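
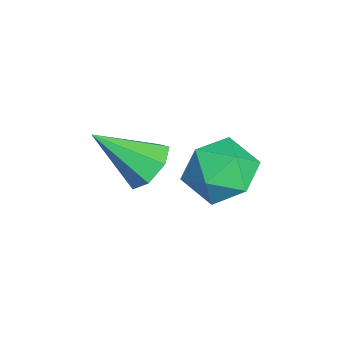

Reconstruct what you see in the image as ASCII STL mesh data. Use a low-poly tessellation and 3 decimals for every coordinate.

solid 
facet normal 0.064 0.764 -0.642
outer loop
vertex -2.278 1.507 -0.817
vertex -2.682 1.845 -0.455
vertex -2.044 1.819 -0.422
endloop
endfacet
facet normal 0.819 -0.572 -0.033
outer loop
vertex -2.278 1.507 -0.817
vertex -2.044 1.819 -0.422
vertex -2.778 0.715 0.495
endloop
endfacet
facet normal 0.064 0.764 -0.642
outer loop
vertex -2.044 1.819 -0.422
vertex -2.682 1.845 -0.455
vertex -2.29 2.151 -0.052
endloop
endfacet
facet normal 0.809 -0.052 0.585
outer loop
vertex -2.044 1.819 -0.422
vertex -2.29 2.151 -0.052
vertex -2.778 0.715 0.495
endloop
endfacet
facet normal 0.064 0.764 -0.642
outer loop
vertex -2.29 2.151 -0.052
vertex -2.682 1.845 -0.455
vertex -2.832 2.253 0.015
endloop
endfacet
facet normal 0.172 0.299 0.939
outer loop
vertex -2.29 2.151 -0.052
vertex -2.832 2.253 0.015
vertex -2.778 0.715 0.495
endloop
endfacet
facet normal 0.065 0.764 -0.642
outer loop
vertex -2.832 2.253 0.015
vertex -2.682 1.845 -0.455
vertex -3.261 2.048 -0.272
endloop
endfacet
facet normal -0.612 0.216 0.761
outer loop
vertex -2.832 2.253 0.015
vertex -3.261 2.048 -0.272
vertex -2.778 0.715 0.495
endloop
endfacet
facet normal 0.065 0.764 -0.642
outer loop
vertex -3.261 2.048 -0.272
vertex -2.682 1.845 -0.455
vertex -3.254 1.69 -0.697
endloop
endfacet
facet normal -0.953 -0.239 0.185
outer loop
vertex -3.261 2.048 -0.272
vertex -3.254 1.69 -0.697
vertex -2.778 0.715 0.495
endloop
endfacet
facet normal 0.064 0.765 -0.641
outer loop
vertex -3.254 1.69 -0.697
vertex -2.682 1.845 -0.455
vertex -2.817 1.45 -0.94
endloop
endfacet
facet normal -0.594 -0.723 -0.354
outer loop
vertex -3.254 1.69 -0.697
vertex -2.817 1.45 -0.94
vertex -2.778 0.715 0.495
endloop
endfacet
facet normal 0.065 0.765 -0.641
outer loop
vertex -2.817 1.45 -0.94
vertex -2.682 1.845 -0.455
vertex -2.278 1.507 -0.817
endloop
endfacet
facet normal 0.195 -0.871 -0.451
outer loop
vertex -2.817 1.45 -0.94
vertex -2.278 1.507 -0.817
vertex -2.778 0.715 0.495
endloop
endfacet
facet normal -0.693 0.679 0.241
outer loop
vertex -2.214 4.02 0.016
vertex -2.807 3.556 -0.383
vertex -2.648 3.425 0.443
endloop
endfacet
facet normal -0.178 0.656 0.734
outer loop
vertex -2.214 4.02 0.016
vertex -2.648 3.425 0.443
vertex -1.81 3.512 0.568
endloop
endfacet
facet normal 0.443 0.797 0.410
outer loop
vertex -2.214 4.02 0.016
vertex -1.81 3.512 0.568
vertex -1.451 3.698 -0.182
endloop
endfacet
facet normal 0.310 0.908 -0.283
outer loop
vertex -2.214 4.02 0.016
vertex -1.451 3.698 -0.182
vertex -2.067 3.725 -0.77
endloop
endfacet
facet normal -0.393 0.834 -0.387
outer loop
vertex -2.214 4.02 0.016
vertex -2.067 3.725 -0.77
vertex -2.807 3.556 -0.383
endloop
endfacet
facet normal -0.147 -0.009 0.989
outer loop
vertex -1.81 3.512 0.568
vertex -2.648 3.425 0.443
vertex -2.153 2.735 0.51
endloop
endfacet
facet normal -0.981 0.027 0.193
outer loop
vertex -2.648 3.425 0.443
vertex -2.807 3.556 -0.383
vertex -2.769 2.762 -0.078
endloop
endfacet
facet normal -0.494 0.280 -0.823
outer loop
vertex -2.807 3.556 -0.383
vertex -2.067 3.725 -0.77
vertex -2.41 2.948 -0.828
endloop
endfacet
facet normal 0.643 0.397 -0.655
outer loop
vertex -2.067 3.725 -0.77
vertex -1.451 3.698 -0.182
vertex -1.572 3.035 -0.703
endloop
endfacet
facet normal 0.858 0.220 0.465
outer loop
vertex -1.451 3.698 -0.182
vertex -1.81 3.512 0.568
vertex -1.413 2.904 0.123
endloop
endfacet
facet normal -0.310 -0.908 0.283
outer loop
vertex -2.006 2.44 -0.276
vertex -2.153 2.735 0.51
vertex -2.769 2.762 -0.078
endloop
endfacet
facet normal -0.443 -0.797 -0.410
outer loop
vertex -2.006 2.44 -0.276
vertex -2.769 2.762 -0.078
vertex -2.41 2.948 -0.828
endloop
endfacet
facet normal 0.178 -0.656 -0.734
outer loop
vertex -2.006 2.44 -0.276
vertex -2.41 2.948 -0.828
vertex -1.572 3.035 -0.703
endloop
endfacet
facet normal 0.693 -0.679 -0.241
outer loop
vertex -2.006 2.44 -0.276
vertex -1.572 3.035 -0.703
vertex -1.413 2.904 0.123
endloop
endfacet
facet normal 0.393 -0.834 0.387
outer loop
vertex -2.006 2.44 -0.276
vertex -1.413 2.904 0.123
vertex -2.153 2.735 0.51
endloop
endfacet
facet normal -0.643 -0.397 0.655
outer loop
vertex -2.769 2.762 -0.078
vertex -2.153 2.735 0.51
vertex -2.648 3.425 0.443
endloop
endfacet
facet normal -0.858 -0.220 -0.465
outer loop
vertex -2.41 2.948 -0.828
vertex -2.769 2.762 -0.078
vertex -2.807 3.556 -0.383
endloop
endfacet
facet normal 0.147 0.009 -0.989
outer loop
vertex -1.572 3.035 -0.703
vertex -2.41 2.948 -0.828
vertex -2.067 3.725 -0.77
endloop
endfacet
facet normal 0.981 -0.027 -0.193
outer loop
vertex -1.413 2.904 0.123
vertex -1.572 3.035 -0.703
vertex -1.451 3.698 -0.182
endloop
endfacet
facet normal 0.494 -0.280 0.823
outer loop
vertex -2.153 2.735 0.51
vertex -1.413 2.904 0.123
vertex -1.81 3.512 0.568
endloop
endfacet

endsolid


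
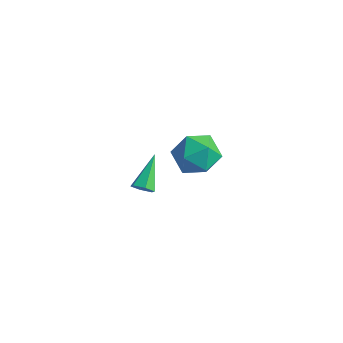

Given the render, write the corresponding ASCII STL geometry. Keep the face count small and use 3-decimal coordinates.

solid 
facet normal 0.268 -0.799 -0.538
outer loop
vertex -1.718 -1.249 -3.149
vertex -2.048 -1.043 -3.619
vertex -1.462 -0.883 -3.565
endloop
endfacet
facet normal 0.768 0.165 0.618
outer loop
vertex -1.718 -1.249 -3.149
vertex -1.462 -0.883 -3.565
vertex -2.572 0.523 -2.561
endloop
endfacet
facet normal 0.268 -0.798 -0.540
outer loop
vertex -1.462 -0.883 -3.565
vertex -2.048 -1.043 -3.619
vertex -1.792 -0.676 -4.034
endloop
endfacet
facet normal 0.701 0.688 -0.189
outer loop
vertex -1.462 -0.883 -3.565
vertex -1.792 -0.676 -4.034
vertex -2.572 0.523 -2.561
endloop
endfacet
facet normal 0.267 -0.798 -0.541
outer loop
vertex -1.792 -0.676 -4.034
vertex -2.048 -1.043 -3.619
vertex -2.379 -0.836 -4.088
endloop
endfacet
facet normal -0.138 0.731 -0.668
outer loop
vertex -1.792 -0.676 -4.034
vertex -2.379 -0.836 -4.088
vertex -2.572 0.523 -2.561
endloop
endfacet
facet normal 0.266 -0.798 -0.540
outer loop
vertex -2.379 -0.836 -4.088
vertex -2.048 -1.043 -3.619
vertex -2.635 -1.202 -3.673
endloop
endfacet
facet normal -0.907 0.251 -0.338
outer loop
vertex -2.379 -0.836 -4.088
vertex -2.635 -1.202 -3.673
vertex -2.572 0.523 -2.561
endloop
endfacet
facet normal 0.266 -0.799 -0.539
outer loop
vertex -2.635 -1.202 -3.673
vertex -2.048 -1.043 -3.619
vertex -2.304 -1.409 -3.203
endloop
endfacet
facet normal -0.839 -0.273 0.471
outer loop
vertex -2.635 -1.202 -3.673
vertex -2.304 -1.409 -3.203
vertex -2.572 0.523 -2.561
endloop
endfacet
facet normal 0.268 -0.799 -0.538
outer loop
vertex -2.304 -1.409 -3.203
vertex -2.048 -1.043 -3.619
vertex -1.718 -1.249 -3.149
endloop
endfacet
facet normal -0.001 -0.316 0.949
outer loop
vertex -2.304 -1.409 -3.203
vertex -1.718 -1.249 -3.149
vertex -2.572 0.523 -2.561
endloop
endfacet
facet normal 0.066 0.335 0.940
outer loop
vertex 1.778 -1.041 2.99
vertex 1.238 -2.014 3.375
vertex 2.411 -1.99 3.284
endloop
endfacet
facet normal 0.610 0.576 0.544
outer loop
vertex 1.778 -1.041 2.99
vertex 2.411 -1.99 3.284
vertex 2.688 -1.372 2.32
endloop
endfacet
facet normal 0.339 0.941 -0.005
outer loop
vertex 1.778 -1.041 2.99
vertex 2.688 -1.372 2.32
vertex 1.686 -1.014 1.816
endloop
endfacet
facet normal -0.373 0.926 0.051
outer loop
vertex 1.778 -1.041 2.99
vertex 1.686 -1.014 1.816
vertex 0.789 -1.411 2.468
endloop
endfacet
facet normal -0.541 0.552 0.635
outer loop
vertex 1.778 -1.041 2.99
vertex 0.789 -1.411 2.468
vertex 1.238 -2.014 3.375
endloop
endfacet
facet normal 0.959 0.012 0.283
outer loop
vertex 2.688 -1.372 2.32
vertex 2.411 -1.99 3.284
vertex 2.711 -2.549 2.292
endloop
endfacet
facet normal 0.079 -0.378 0.923
outer loop
vertex 2.411 -1.99 3.284
vertex 1.238 -2.014 3.375
vertex 1.814 -2.946 2.944
endloop
endfacet
facet normal -0.903 -0.028 0.429
outer loop
vertex 1.238 -2.014 3.375
vertex 0.789 -1.411 2.468
vertex 0.812 -2.588 2.44
endloop
endfacet
facet normal -0.631 0.578 -0.517
outer loop
vertex 0.789 -1.411 2.468
vertex 1.686 -1.014 1.816
vertex 1.089 -1.97 1.476
endloop
endfacet
facet normal 0.520 0.602 -0.606
outer loop
vertex 1.686 -1.014 1.816
vertex 2.688 -1.372 2.32
vertex 2.262 -1.946 1.385
endloop
endfacet
facet normal 0.373 -0.926 -0.051
outer loop
vertex 1.722 -2.919 1.77
vertex 2.711 -2.549 2.292
vertex 1.814 -2.946 2.944
endloop
endfacet
facet normal -0.339 -0.941 0.005
outer loop
vertex 1.722 -2.919 1.77
vertex 1.814 -2.946 2.944
vertex 0.812 -2.588 2.44
endloop
endfacet
facet normal -0.610 -0.576 -0.544
outer loop
vertex 1.722 -2.919 1.77
vertex 0.812 -2.588 2.44
vertex 1.089 -1.97 1.476
endloop
endfacet
facet normal -0.066 -0.335 -0.940
outer loop
vertex 1.722 -2.919 1.77
vertex 1.089 -1.97 1.476
vertex 2.262 -1.946 1.385
endloop
endfacet
facet normal 0.541 -0.552 -0.635
outer loop
vertex 1.722 -2.919 1.77
vertex 2.262 -1.946 1.385
vertex 2.711 -2.549 2.292
endloop
endfacet
facet normal 0.631 -0.578 0.517
outer loop
vertex 1.814 -2.946 2.944
vertex 2.711 -2.549 2.292
vertex 2.411 -1.99 3.284
endloop
endfacet
facet normal -0.520 -0.602 0.606
outer loop
vertex 0.812 -2.588 2.44
vertex 1.814 -2.946 2.944
vertex 1.238 -2.014 3.375
endloop
endfacet
facet normal -0.959 -0.012 -0.283
outer loop
vertex 1.089 -1.97 1.476
vertex 0.812 -2.588 2.44
vertex 0.789 -1.411 2.468
endloop
endfacet
facet normal -0.079 0.378 -0.923
outer loop
vertex 2.262 -1.946 1.385
vertex 1.089 -1.97 1.476
vertex 1.686 -1.014 1.816
endloop
endfacet
facet normal 0.903 0.028 -0.429
outer loop
vertex 2.711 -2.549 2.292
vertex 2.262 -1.946 1.385
vertex 2.688 -1.372 2.32
endloop
endfacet

endsolid


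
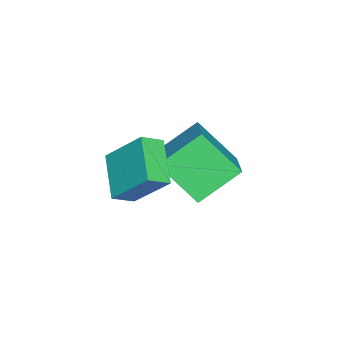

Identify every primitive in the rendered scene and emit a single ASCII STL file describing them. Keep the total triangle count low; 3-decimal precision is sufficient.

solid 
facet normal -0.783 -0.424 0.456
outer loop
vertex 3.087 2.934 3.529
vertex 2.511 3.499 3.066
vertex 2.957 1.604 2.067
endloop
endfacet
facet normal 0.619 -0.608 0.498
outer loop
vertex 4.389 2.381 1.234
vertex 3.087 2.934 3.529
vertex 2.957 1.604 2.067
endloop
endfacet
facet normal -0.782 -0.424 0.456
outer loop
vertex 2.957 1.604 2.067
vertex 2.511 3.499 3.066
vertex 2.381 2.17 1.605
endloop
endfacet
facet normal -0.066 -0.670 -0.739
outer loop
vertex 2.381 2.17 1.605
vertex 4.389 2.381 1.234
vertex 2.957 1.604 2.067
endloop
endfacet
facet normal 0.065 0.671 0.738
outer loop
vertex 3.087 2.934 3.529
vertex 3.943 4.276 2.233
vertex 2.511 3.499 3.066
endloop
endfacet
facet normal 0.619 -0.608 0.498
outer loop
vertex 4.519 3.71 2.695
vertex 3.087 2.934 3.529
vertex 4.389 2.381 1.234
endloop
endfacet
facet normal 0.067 0.671 0.739
outer loop
vertex 4.519 3.71 2.695
vertex 3.943 4.276 2.233
vertex 3.087 2.934 3.529
endloop
endfacet
facet normal -0.619 0.608 -0.498
outer loop
vertex 2.511 3.499 3.066
vertex 3.943 4.276 2.233
vertex 2.381 2.17 1.605
endloop
endfacet
facet normal -0.066 -0.672 -0.738
outer loop
vertex 3.813 2.946 0.771
vertex 4.389 2.381 1.234
vertex 2.381 2.17 1.605
endloop
endfacet
facet normal -0.619 0.608 -0.498
outer loop
vertex 2.381 2.17 1.605
vertex 3.943 4.276 2.233
vertex 3.813 2.946 0.771
endloop
endfacet
facet normal 0.783 0.424 -0.456
outer loop
vertex 3.813 2.946 0.771
vertex 4.519 3.71 2.695
vertex 4.389 2.381 1.234
endloop
endfacet
facet normal 0.782 0.424 -0.456
outer loop
vertex 3.943 4.276 2.233
vertex 4.519 3.71 2.695
vertex 3.813 2.946 0.771
endloop
endfacet
facet normal -0.560 0.604 0.568
outer loop
vertex -1.137 3.412 1.171
vertex 0.607 4.165 2.089
vertex -1.01 4.923 -0.31
endloop
endfacet
facet normal -0.826 -0.357 -0.435
outer loop
vertex 0.093 3.735 -1.429
vertex -1.137 3.412 1.171
vertex -1.01 4.923 -0.31
endloop
endfacet
facet normal -0.560 0.603 0.568
outer loop
vertex -1.01 4.923 -0.31
vertex 0.607 4.165 2.089
vertex 0.734 5.677 0.608
endloop
endfacet
facet normal 0.059 0.713 -0.699
outer loop
vertex 0.734 5.677 0.608
vertex 0.093 3.735 -1.429
vertex -1.01 4.923 -0.31
endloop
endfacet
facet normal -0.060 -0.713 0.698
outer loop
vertex -1.137 3.412 1.171
vertex 1.71 2.977 0.97
vertex 0.607 4.165 2.089
endloop
endfacet
facet normal -0.826 -0.357 -0.435
outer loop
vertex -0.034 2.223 0.052
vertex -1.137 3.412 1.171
vertex 0.093 3.735 -1.429
endloop
endfacet
facet normal -0.060 -0.713 0.699
outer loop
vertex -0.034 2.223 0.052
vertex 1.71 2.977 0.97
vertex -1.137 3.412 1.171
endloop
endfacet
facet normal 0.826 0.357 0.435
outer loop
vertex 0.607 4.165 2.089
vertex 1.71 2.977 0.97
vertex 0.734 5.677 0.608
endloop
endfacet
facet normal 0.060 0.713 -0.699
outer loop
vertex 1.837 4.488 -0.511
vertex 0.093 3.735 -1.429
vertex 0.734 5.677 0.608
endloop
endfacet
facet normal 0.826 0.357 0.435
outer loop
vertex 0.734 5.677 0.608
vertex 1.71 2.977 0.97
vertex 1.837 4.488 -0.511
endloop
endfacet
facet normal 0.560 -0.603 -0.568
outer loop
vertex 1.837 4.488 -0.511
vertex -0.034 2.223 0.052
vertex 0.093 3.735 -1.429
endloop
endfacet
facet normal 0.560 -0.604 -0.568
outer loop
vertex 1.71 2.977 0.97
vertex -0.034 2.223 0.052
vertex 1.837 4.488 -0.511
endloop
endfacet

endsolid


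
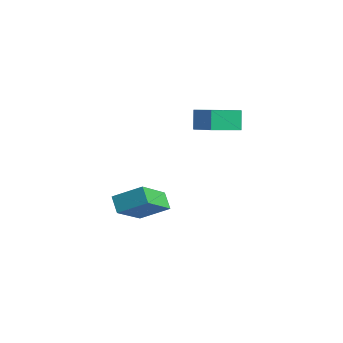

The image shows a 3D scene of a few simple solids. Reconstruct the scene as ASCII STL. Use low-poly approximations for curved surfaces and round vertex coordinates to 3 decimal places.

solid 
facet normal -0.855 0.172 -0.489
outer loop
vertex -0.266 0.333 1.59
vertex 0.218 1.557 1.175
vertex 0.093 -0.07 0.82
endloop
endfacet
facet normal -0.350 -0.887 0.301
outer loop
vertex 1.222 -0.297 1.465
vertex -0.266 0.333 1.59
vertex 0.093 -0.07 0.82
endloop
endfacet
facet normal -0.856 0.172 -0.488
outer loop
vertex 0.093 -0.07 0.82
vertex 0.218 1.557 1.175
vertex 0.576 1.154 0.405
endloop
endfacet
facet normal 0.382 -0.428 -0.819
outer loop
vertex 0.576 1.154 0.405
vertex 1.222 -0.297 1.465
vertex 0.093 -0.07 0.82
endloop
endfacet
facet normal -0.382 0.429 0.819
outer loop
vertex -0.266 0.333 1.59
vertex 1.347 1.33 1.82
vertex 0.218 1.557 1.175
endloop
endfacet
facet normal -0.350 -0.887 0.301
outer loop
vertex 0.864 0.106 2.235
vertex -0.266 0.333 1.59
vertex 1.222 -0.297 1.465
endloop
endfacet
facet normal -0.382 0.428 0.819
outer loop
vertex 0.864 0.106 2.235
vertex 1.347 1.33 1.82
vertex -0.266 0.333 1.59
endloop
endfacet
facet normal 0.350 0.887 -0.301
outer loop
vertex 0.218 1.557 1.175
vertex 1.347 1.33 1.82
vertex 0.576 1.154 0.405
endloop
endfacet
facet normal 0.381 -0.429 -0.819
outer loop
vertex 1.706 0.927 1.05
vertex 1.222 -0.297 1.465
vertex 0.576 1.154 0.405
endloop
endfacet
facet normal 0.350 0.887 -0.301
outer loop
vertex 0.576 1.154 0.405
vertex 1.347 1.33 1.82
vertex 1.706 0.927 1.05
endloop
endfacet
facet normal 0.855 -0.173 0.488
outer loop
vertex 1.706 0.927 1.05
vertex 0.864 0.106 2.235
vertex 1.222 -0.297 1.465
endloop
endfacet
facet normal 0.855 -0.172 0.489
outer loop
vertex 1.347 1.33 1.82
vertex 0.864 0.106 2.235
vertex 1.706 0.927 1.05
endloop
endfacet
facet normal -0.725 0.385 0.571
outer loop
vertex -1.525 -3.022 -2.414
vertex -0.595 -2.241 -1.759
vertex -1.828 -1.439 -3.868
endloop
endfacet
facet normal -0.673 -0.566 -0.476
outer loop
vertex -1.225 -1.759 -4.341
vertex -1.525 -3.022 -2.414
vertex -1.828 -1.439 -3.868
endloop
endfacet
facet normal -0.725 0.385 0.571
outer loop
vertex -1.828 -1.439 -3.868
vertex -0.595 -2.241 -1.759
vertex -0.898 -0.659 -3.212
endloop
endfacet
facet normal -0.139 0.729 -0.670
outer loop
vertex -0.898 -0.659 -3.212
vertex -1.225 -1.759 -4.341
vertex -1.828 -1.439 -3.868
endloop
endfacet
facet normal 0.139 -0.729 0.671
outer loop
vertex -1.525 -3.022 -2.414
vertex 0.008 -2.561 -2.232
vertex -0.595 -2.241 -1.759
endloop
endfacet
facet normal -0.673 -0.566 -0.476
outer loop
vertex -0.922 -3.341 -2.888
vertex -1.525 -3.022 -2.414
vertex -1.225 -1.759 -4.341
endloop
endfacet
facet normal 0.140 -0.730 0.669
outer loop
vertex -0.922 -3.341 -2.888
vertex 0.008 -2.561 -2.232
vertex -1.525 -3.022 -2.414
endloop
endfacet
facet normal 0.673 0.566 0.476
outer loop
vertex -0.595 -2.241 -1.759
vertex 0.008 -2.561 -2.232
vertex -0.898 -0.659 -3.212
endloop
endfacet
facet normal -0.141 0.729 -0.670
outer loop
vertex -0.295 -0.978 -3.686
vertex -1.225 -1.759 -4.341
vertex -0.898 -0.659 -3.212
endloop
endfacet
facet normal 0.673 0.566 0.476
outer loop
vertex -0.898 -0.659 -3.212
vertex 0.008 -2.561 -2.232
vertex -0.295 -0.978 -3.686
endloop
endfacet
facet normal 0.725 -0.385 -0.571
outer loop
vertex -0.295 -0.978 -3.686
vertex -0.922 -3.341 -2.888
vertex -1.225 -1.759 -4.341
endloop
endfacet
facet normal 0.725 -0.385 -0.570
outer loop
vertex 0.008 -2.561 -2.232
vertex -0.922 -3.341 -2.888
vertex -0.295 -0.978 -3.686
endloop
endfacet

endsolid


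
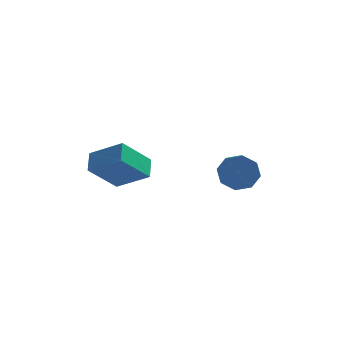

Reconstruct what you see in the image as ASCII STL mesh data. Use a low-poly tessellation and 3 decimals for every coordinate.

solid 
facet normal -0.078 0.895 -0.439
outer loop
vertex 4.396 2.027 -0.085
vertex 3.79 2.34 0.66
vertex 4.787 2.348 0.5
endloop
endfacet
facet normal 0.859 -0.164 -0.485
outer loop
vertex 4.396 2.027 -0.085
vertex 4.787 2.348 0.5
vertex 4.477 1.087 0.376
endloop
endfacet
facet normal 0.859 -0.164 -0.485
outer loop
vertex 4.477 1.087 0.376
vertex 4.787 2.348 0.5
vertex 4.868 1.408 0.961
endloop
endfacet
facet normal 0.077 -0.895 0.439
outer loop
vertex 4.477 1.087 0.376
vertex 4.868 1.408 0.961
vertex 3.87 1.4 1.12
endloop
endfacet
facet normal -0.078 0.895 -0.439
outer loop
vertex 4.787 2.348 0.5
vertex 3.79 2.34 0.66
vertex 4.593 2.664 1.179
endloop
endfacet
facet normal 0.965 0.178 0.193
outer loop
vertex 4.787 2.348 0.5
vertex 4.593 2.664 1.179
vertex 4.868 1.408 0.961
endloop
endfacet
facet normal 0.965 0.178 0.194
outer loop
vertex 4.868 1.408 0.961
vertex 4.593 2.664 1.179
vertex 4.674 1.723 1.639
endloop
endfacet
facet normal 0.077 -0.896 0.438
outer loop
vertex 4.868 1.408 0.961
vertex 4.674 1.723 1.639
vertex 3.87 1.4 1.12
endloop
endfacet
facet normal -0.077 0.895 -0.439
outer loop
vertex 4.593 2.664 1.179
vertex 3.79 2.34 0.66
vertex 3.929 2.79 1.553
endloop
endfacet
facet normal 0.505 0.414 0.757
outer loop
vertex 4.593 2.664 1.179
vertex 3.929 2.79 1.553
vertex 4.674 1.723 1.639
endloop
endfacet
facet normal 0.506 0.414 0.756
outer loop
vertex 4.674 1.723 1.639
vertex 3.929 2.79 1.553
vertex 4.01 1.85 2.014
endloop
endfacet
facet normal 0.077 -0.895 0.439
outer loop
vertex 4.674 1.723 1.639
vertex 4.01 1.85 2.014
vertex 3.87 1.4 1.12
endloop
endfacet
facet normal -0.077 0.895 -0.439
outer loop
vertex 3.929 2.79 1.553
vertex 3.79 2.34 0.66
vertex 3.183 2.653 1.404
endloop
endfacet
facet normal -0.250 0.409 0.878
outer loop
vertex 3.929 2.79 1.553
vertex 3.183 2.653 1.404
vertex 4.01 1.85 2.014
endloop
endfacet
facet normal -0.250 0.409 0.878
outer loop
vertex 4.01 1.85 2.014
vertex 3.183 2.653 1.404
vertex 3.264 1.713 1.865
endloop
endfacet
facet normal 0.077 -0.895 0.439
outer loop
vertex 4.01 1.85 2.014
vertex 3.264 1.713 1.865
vertex 3.87 1.4 1.12
endloop
endfacet
facet normal -0.077 0.895 -0.439
outer loop
vertex 3.183 2.653 1.404
vertex 3.79 2.34 0.66
vertex 2.792 2.332 0.819
endloop
endfacet
facet normal -0.859 0.164 0.485
outer loop
vertex 3.183 2.653 1.404
vertex 2.792 2.332 0.819
vertex 3.264 1.713 1.865
endloop
endfacet
facet normal -0.859 0.164 0.485
outer loop
vertex 3.264 1.713 1.865
vertex 2.792 2.332 0.819
vertex 2.873 1.392 1.28
endloop
endfacet
facet normal 0.078 -0.895 0.439
outer loop
vertex 3.264 1.713 1.865
vertex 2.873 1.392 1.28
vertex 3.87 1.4 1.12
endloop
endfacet
facet normal -0.077 0.896 -0.438
outer loop
vertex 2.792 2.332 0.819
vertex 3.79 2.34 0.66
vertex 2.986 2.017 0.141
endloop
endfacet
facet normal -0.965 -0.178 -0.193
outer loop
vertex 2.792 2.332 0.819
vertex 2.986 2.017 0.141
vertex 2.873 1.392 1.28
endloop
endfacet
facet normal -0.965 -0.177 -0.193
outer loop
vertex 2.873 1.392 1.28
vertex 2.986 2.017 0.141
vertex 3.067 1.076 0.601
endloop
endfacet
facet normal 0.078 -0.895 0.439
outer loop
vertex 2.873 1.392 1.28
vertex 3.067 1.076 0.601
vertex 3.87 1.4 1.12
endloop
endfacet
facet normal -0.077 0.895 -0.439
outer loop
vertex 2.986 2.017 0.141
vertex 3.79 2.34 0.66
vertex 3.65 1.89 -0.234
endloop
endfacet
facet normal -0.506 -0.413 -0.757
outer loop
vertex 2.986 2.017 0.141
vertex 3.65 1.89 -0.234
vertex 3.067 1.076 0.601
endloop
endfacet
facet normal -0.505 -0.415 -0.757
outer loop
vertex 3.067 1.076 0.601
vertex 3.65 1.89 -0.234
vertex 3.731 0.95 0.227
endloop
endfacet
facet normal 0.077 -0.895 0.439
outer loop
vertex 3.067 1.076 0.601
vertex 3.731 0.95 0.227
vertex 3.87 1.4 1.12
endloop
endfacet
facet normal -0.077 0.895 -0.439
outer loop
vertex 3.65 1.89 -0.234
vertex 3.79 2.34 0.66
vertex 4.396 2.027 -0.085
endloop
endfacet
facet normal 0.250 -0.409 -0.878
outer loop
vertex 3.65 1.89 -0.234
vertex 4.396 2.027 -0.085
vertex 3.731 0.95 0.227
endloop
endfacet
facet normal 0.250 -0.409 -0.878
outer loop
vertex 3.731 0.95 0.227
vertex 4.396 2.027 -0.085
vertex 4.477 1.087 0.376
endloop
endfacet
facet normal 0.077 -0.895 0.439
outer loop
vertex 3.731 0.95 0.227
vertex 4.477 1.087 0.376
vertex 3.87 1.4 1.12
endloop
endfacet
facet normal -0.566 -0.423 0.707
outer loop
vertex -1.175 -1.153 4.161
vertex -2.723 -0.689 3.2
vertex -1.128 -2.147 3.604
endloop
endfacet
facet normal 0.823 -0.247 0.511
outer loop
vertex 0.043 -1.271 2.14
vertex -1.175 -1.153 4.161
vertex -1.128 -2.147 3.604
endloop
endfacet
facet normal -0.566 -0.423 0.708
outer loop
vertex -1.128 -2.147 3.604
vertex -2.723 -0.689 3.2
vertex -2.676 -1.683 2.644
endloop
endfacet
facet normal 0.042 -0.872 -0.488
outer loop
vertex -2.676 -1.683 2.644
vertex 0.043 -1.271 2.14
vertex -1.128 -2.147 3.604
endloop
endfacet
facet normal -0.042 0.872 0.488
outer loop
vertex -1.175 -1.153 4.161
vertex -1.552 0.187 1.736
vertex -2.723 -0.689 3.2
endloop
endfacet
facet normal 0.824 -0.247 0.511
outer loop
vertex -0.004 -0.277 2.696
vertex -1.175 -1.153 4.161
vertex 0.043 -1.271 2.14
endloop
endfacet
facet normal -0.041 0.872 0.488
outer loop
vertex -0.004 -0.277 2.696
vertex -1.552 0.187 1.736
vertex -1.175 -1.153 4.161
endloop
endfacet
facet normal -0.823 0.247 -0.511
outer loop
vertex -2.723 -0.689 3.2
vertex -1.552 0.187 1.736
vertex -2.676 -1.683 2.644
endloop
endfacet
facet normal 0.042 -0.872 -0.488
outer loop
vertex -1.505 -0.807 1.179
vertex 0.043 -1.271 2.14
vertex -2.676 -1.683 2.644
endloop
endfacet
facet normal -0.824 0.247 -0.511
outer loop
vertex -2.676 -1.683 2.644
vertex -1.552 0.187 1.736
vertex -1.505 -0.807 1.179
endloop
endfacet
facet normal 0.566 0.423 -0.708
outer loop
vertex -1.505 -0.807 1.179
vertex -0.004 -0.277 2.696
vertex 0.043 -1.271 2.14
endloop
endfacet
facet normal 0.566 0.423 -0.708
outer loop
vertex -1.552 0.187 1.736
vertex -0.004 -0.277 2.696
vertex -1.505 -0.807 1.179
endloop
endfacet

endsolid


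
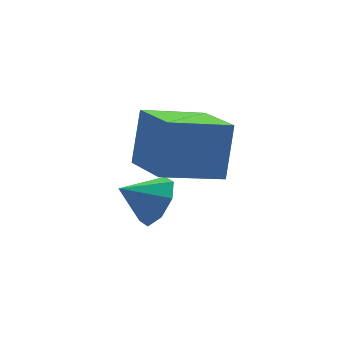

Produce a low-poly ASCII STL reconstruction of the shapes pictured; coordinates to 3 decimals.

solid 
facet normal 0.809 -0.244 -0.535
outer loop
vertex 2.18 1.292 0.93
vertex 1.749 1.418 0.22
vertex 2.224 1.898 0.72
endloop
endfacet
facet normal 0.035 0.325 0.945
outer loop
vertex 2.18 1.292 0.93
vertex 2.224 1.898 0.72
vertex 0.811 1.702 0.84
endloop
endfacet
facet normal 0.809 -0.244 -0.534
outer loop
vertex 2.224 1.898 0.72
vertex 1.749 1.418 0.22
vertex 1.99 2.223 0.217
endloop
endfacet
facet normal -0.066 0.824 0.563
outer loop
vertex 2.224 1.898 0.72
vertex 1.99 2.223 0.217
vertex 0.811 1.702 0.84
endloop
endfacet
facet normal 0.809 -0.244 -0.534
outer loop
vertex 1.99 2.223 0.217
vertex 1.749 1.418 0.22
vertex 1.615 2.077 -0.284
endloop
endfacet
facet normal -0.393 0.919 0.026
outer loop
vertex 1.99 2.223 0.217
vertex 1.615 2.077 -0.284
vertex 0.811 1.702 0.84
endloop
endfacet
facet normal 0.810 -0.244 -0.534
outer loop
vertex 1.615 2.077 -0.284
vertex 1.749 1.418 0.22
vertex 1.319 1.545 -0.49
endloop
endfacet
facet normal -0.753 0.556 -0.353
outer loop
vertex 1.615 2.077 -0.284
vertex 1.319 1.545 -0.49
vertex 0.811 1.702 0.84
endloop
endfacet
facet normal 0.809 -0.245 -0.534
outer loop
vertex 1.319 1.545 -0.49
vertex 1.749 1.418 0.22
vertex 1.274 0.939 -0.28
endloop
endfacet
facet normal -0.935 -0.052 -0.351
outer loop
vertex 1.319 1.545 -0.49
vertex 1.274 0.939 -0.28
vertex 0.811 1.702 0.84
endloop
endfacet
facet normal 0.809 -0.245 -0.534
outer loop
vertex 1.274 0.939 -0.28
vertex 1.749 1.418 0.22
vertex 1.508 0.614 0.223
endloop
endfacet
facet normal -0.833 -0.552 0.031
outer loop
vertex 1.274 0.939 -0.28
vertex 1.508 0.614 0.223
vertex 0.811 1.702 0.84
endloop
endfacet
facet normal 0.809 -0.245 -0.534
outer loop
vertex 1.508 0.614 0.223
vertex 1.749 1.418 0.22
vertex 1.883 0.76 0.724
endloop
endfacet
facet normal -0.507 -0.648 0.569
outer loop
vertex 1.508 0.614 0.223
vertex 1.883 0.76 0.724
vertex 0.811 1.702 0.84
endloop
endfacet
facet normal 0.809 -0.245 -0.535
outer loop
vertex 1.883 0.76 0.724
vertex 1.749 1.418 0.22
vertex 2.18 1.292 0.93
endloop
endfacet
facet normal -0.147 -0.284 0.947
outer loop
vertex 1.883 0.76 0.724
vertex 2.18 1.292 0.93
vertex 0.811 1.702 0.84
endloop
endfacet
facet normal -0.957 0.137 0.257
outer loop
vertex 1.66 0.575 3.782
vertex 1.75 2.368 3.161
vertex 1.169 0.061 2.227
endloop
endfacet
facet normal -0.047 -0.944 0.327
outer loop
vertex 2.91 -0.188 1.759
vertex 1.66 0.575 3.782
vertex 1.169 0.061 2.227
endloop
endfacet
facet normal -0.957 0.137 0.257
outer loop
vertex 1.169 0.061 2.227
vertex 1.75 2.368 3.161
vertex 1.259 1.854 1.606
endloop
endfacet
facet normal -0.287 -0.301 -0.909
outer loop
vertex 1.259 1.854 1.606
vertex 2.91 -0.188 1.759
vertex 1.169 0.061 2.227
endloop
endfacet
facet normal 0.287 0.301 0.909
outer loop
vertex 1.66 0.575 3.782
vertex 3.491 2.119 2.693
vertex 1.75 2.368 3.161
endloop
endfacet
facet normal -0.047 -0.944 0.327
outer loop
vertex 3.401 0.326 3.314
vertex 1.66 0.575 3.782
vertex 2.91 -0.188 1.759
endloop
endfacet
facet normal 0.287 0.301 0.909
outer loop
vertex 3.401 0.326 3.314
vertex 3.491 2.119 2.693
vertex 1.66 0.575 3.782
endloop
endfacet
facet normal 0.047 0.944 -0.327
outer loop
vertex 1.75 2.368 3.161
vertex 3.491 2.119 2.693
vertex 1.259 1.854 1.606
endloop
endfacet
facet normal -0.287 -0.301 -0.909
outer loop
vertex 3.0 1.605 1.138
vertex 2.91 -0.188 1.759
vertex 1.259 1.854 1.606
endloop
endfacet
facet normal 0.047 0.944 -0.327
outer loop
vertex 1.259 1.854 1.606
vertex 3.491 2.119 2.693
vertex 3.0 1.605 1.138
endloop
endfacet
facet normal 0.957 -0.137 -0.257
outer loop
vertex 3.0 1.605 1.138
vertex 3.401 0.326 3.314
vertex 2.91 -0.188 1.759
endloop
endfacet
facet normal 0.957 -0.137 -0.257
outer loop
vertex 3.491 2.119 2.693
vertex 3.401 0.326 3.314
vertex 3.0 1.605 1.138
endloop
endfacet

endsolid


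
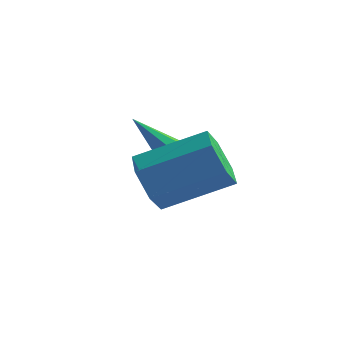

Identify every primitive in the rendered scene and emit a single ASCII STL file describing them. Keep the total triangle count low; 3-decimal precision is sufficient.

solid 
facet normal -0.766 -0.491 -0.415
outer loop
vertex -2.034 -4.411 -1.834
vertex -2.387 -4.314 -1.297
vertex -2.404 -3.88 -1.78
endloop
endfacet
facet normal 0.298 0.300 -0.906
outer loop
vertex -2.034 -4.411 -1.834
vertex -2.404 -3.88 -1.78
vertex -0.9 -3.684 -1.22
endloop
endfacet
facet normal 0.299 0.298 -0.907
outer loop
vertex -0.9 -3.684 -1.22
vertex -2.404 -3.88 -1.78
vertex -1.27 -3.152 -1.167
endloop
endfacet
facet normal 0.766 0.492 0.414
outer loop
vertex -0.9 -3.684 -1.22
vertex -1.27 -3.152 -1.167
vertex -1.253 -3.586 -0.683
endloop
endfacet
facet normal -0.766 -0.491 -0.414
outer loop
vertex -2.404 -3.88 -1.78
vertex -2.387 -4.314 -1.297
vertex -2.757 -3.782 -1.243
endloop
endfacet
facet normal -0.344 0.858 -0.383
outer loop
vertex -2.404 -3.88 -1.78
vertex -2.757 -3.782 -1.243
vertex -1.27 -3.152 -1.167
endloop
endfacet
facet normal -0.344 0.858 -0.381
outer loop
vertex -1.27 -3.152 -1.167
vertex -2.757 -3.782 -1.243
vertex -1.623 -3.055 -0.63
endloop
endfacet
facet normal 0.766 0.492 0.414
outer loop
vertex -1.27 -3.152 -1.167
vertex -1.623 -3.055 -0.63
vertex -1.253 -3.586 -0.683
endloop
endfacet
facet normal -0.766 -0.491 -0.414
outer loop
vertex -2.757 -3.782 -1.243
vertex -2.387 -4.314 -1.297
vertex -2.74 -4.216 -0.76
endloop
endfacet
facet normal -0.642 0.559 0.525
outer loop
vertex -2.757 -3.782 -1.243
vertex -2.74 -4.216 -0.76
vertex -1.623 -3.055 -0.63
endloop
endfacet
facet normal -0.642 0.559 0.524
outer loop
vertex -1.623 -3.055 -0.63
vertex -2.74 -4.216 -0.76
vertex -1.606 -3.489 -0.146
endloop
endfacet
facet normal 0.766 0.492 0.414
outer loop
vertex -1.623 -3.055 -0.63
vertex -1.606 -3.489 -0.146
vertex -1.253 -3.586 -0.683
endloop
endfacet
facet normal -0.766 -0.492 -0.414
outer loop
vertex -2.74 -4.216 -0.76
vertex -2.387 -4.314 -1.297
vertex -2.37 -4.748 -0.813
endloop
endfacet
facet normal -0.299 -0.298 0.906
outer loop
vertex -2.74 -4.216 -0.76
vertex -2.37 -4.748 -0.813
vertex -1.606 -3.489 -0.146
endloop
endfacet
facet normal -0.298 -0.300 0.906
outer loop
vertex -1.606 -3.489 -0.146
vertex -2.37 -4.748 -0.813
vertex -1.236 -4.02 -0.2
endloop
endfacet
facet normal 0.766 0.491 0.415
outer loop
vertex -1.606 -3.489 -0.146
vertex -1.236 -4.02 -0.2
vertex -1.253 -3.586 -0.683
endloop
endfacet
facet normal -0.766 -0.492 -0.414
outer loop
vertex -2.37 -4.748 -0.813
vertex -2.387 -4.314 -1.297
vertex -2.017 -4.845 -1.35
endloop
endfacet
facet normal 0.345 -0.858 0.381
outer loop
vertex -2.37 -4.748 -0.813
vertex -2.017 -4.845 -1.35
vertex -1.236 -4.02 -0.2
endloop
endfacet
facet normal 0.343 -0.858 0.382
outer loop
vertex -1.236 -4.02 -0.2
vertex -2.017 -4.845 -1.35
vertex -0.883 -4.118 -0.737
endloop
endfacet
facet normal 0.766 0.491 0.414
outer loop
vertex -1.236 -4.02 -0.2
vertex -0.883 -4.118 -0.737
vertex -1.253 -3.586 -0.683
endloop
endfacet
facet normal -0.766 -0.492 -0.414
outer loop
vertex -2.017 -4.845 -1.35
vertex -2.387 -4.314 -1.297
vertex -2.034 -4.411 -1.834
endloop
endfacet
facet normal 0.642 -0.559 -0.524
outer loop
vertex -2.017 -4.845 -1.35
vertex -2.034 -4.411 -1.834
vertex -0.883 -4.118 -0.737
endloop
endfacet
facet normal 0.642 -0.559 -0.525
outer loop
vertex -0.883 -4.118 -0.737
vertex -2.034 -4.411 -1.834
vertex -0.9 -3.684 -1.22
endloop
endfacet
facet normal 0.766 0.491 0.414
outer loop
vertex -0.883 -4.118 -0.737
vertex -0.9 -3.684 -1.22
vertex -1.253 -3.586 -0.683
endloop
endfacet
facet normal 0.775 0.013 -0.632
outer loop
vertex -2.005 -1.947 -1.721
vertex -2.263 -2.367 -2.046
vertex -2.271 -1.777 -2.044
endloop
endfacet
facet normal 0.015 0.890 0.456
outer loop
vertex -2.005 -1.947 -1.721
vertex -2.271 -1.777 -2.044
vertex -3.797 -2.393 -0.794
endloop
endfacet
facet normal 0.775 0.013 -0.631
outer loop
vertex -2.271 -1.777 -2.044
vertex -2.263 -2.367 -2.046
vertex -2.532 -1.953 -2.368
endloop
endfacet
facet normal -0.452 0.884 -0.116
outer loop
vertex -2.271 -1.777 -2.044
vertex -2.532 -1.953 -2.368
vertex -3.797 -2.393 -0.794
endloop
endfacet
facet normal 0.775 0.011 -0.632
outer loop
vertex -2.532 -1.953 -2.368
vertex -2.263 -2.367 -2.046
vertex -2.636 -2.372 -2.503
endloop
endfacet
facet normal -0.774 0.360 -0.521
outer loop
vertex -2.532 -1.953 -2.368
vertex -2.636 -2.372 -2.503
vertex -3.797 -2.393 -0.794
endloop
endfacet
facet normal 0.775 0.014 -0.632
outer loop
vertex -2.636 -2.372 -2.503
vertex -2.263 -2.367 -2.046
vertex -2.52 -2.788 -2.37
endloop
endfacet
facet normal -0.763 -0.380 -0.523
outer loop
vertex -2.636 -2.372 -2.503
vertex -2.52 -2.788 -2.37
vertex -3.797 -2.393 -0.794
endloop
endfacet
facet normal 0.775 0.013 -0.632
outer loop
vertex -2.52 -2.788 -2.37
vertex -2.263 -2.367 -2.046
vertex -2.254 -2.957 -2.047
endloop
endfacet
facet normal -0.425 -0.897 -0.119
outer loop
vertex -2.52 -2.788 -2.37
vertex -2.254 -2.957 -2.047
vertex -3.797 -2.393 -0.794
endloop
endfacet
facet normal 0.775 0.013 -0.632
outer loop
vertex -2.254 -2.957 -2.047
vertex -2.263 -2.367 -2.046
vertex -1.993 -2.781 -1.723
endloop
endfacet
facet normal 0.041 -0.891 0.451
outer loop
vertex -2.254 -2.957 -2.047
vertex -1.993 -2.781 -1.723
vertex -3.797 -2.393 -0.794
endloop
endfacet
facet normal 0.775 0.013 -0.631
outer loop
vertex -1.993 -2.781 -1.723
vertex -2.263 -2.367 -2.046
vertex -1.89 -2.363 -1.588
endloop
endfacet
facet normal 0.363 -0.366 0.857
outer loop
vertex -1.993 -2.781 -1.723
vertex -1.89 -2.363 -1.588
vertex -3.797 -2.393 -0.794
endloop
endfacet
facet normal 0.775 0.012 -0.632
outer loop
vertex -1.89 -2.363 -1.588
vertex -2.263 -2.367 -2.046
vertex -2.005 -1.947 -1.721
endloop
endfacet
facet normal 0.352 0.372 0.859
outer loop
vertex -1.89 -2.363 -1.588
vertex -2.005 -1.947 -1.721
vertex -3.797 -2.393 -0.794
endloop
endfacet

endsolid


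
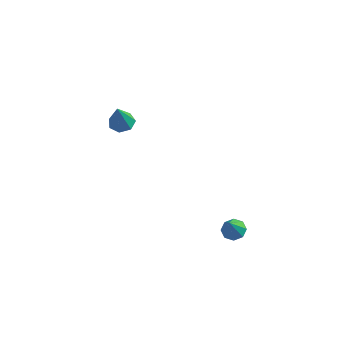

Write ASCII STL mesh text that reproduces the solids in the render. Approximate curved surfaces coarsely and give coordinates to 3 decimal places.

solid 
facet normal 0.055 0.271 -0.961
outer loop
vertex -3.205 1.541 0.12
vertex -3.868 1.338 0.025
vertex -3.627 1.966 0.216
endloop
endfacet
facet normal 0.641 0.507 0.576
outer loop
vertex -3.205 1.541 0.12
vertex -3.627 1.966 0.216
vertex -3.952 0.922 1.495
endloop
endfacet
facet normal 0.055 0.271 -0.961
outer loop
vertex -3.627 1.966 0.216
vertex -3.868 1.338 0.025
vertex -4.231 1.919 0.168
endloop
endfacet
facet normal -0.110 0.783 0.612
outer loop
vertex -3.627 1.966 0.216
vertex -4.231 1.919 0.168
vertex -3.952 0.922 1.495
endloop
endfacet
facet normal 0.054 0.270 -0.961
outer loop
vertex -4.231 1.919 0.168
vertex -3.868 1.338 0.025
vertex -4.562 1.433 0.013
endloop
endfacet
facet normal -0.794 0.393 0.463
outer loop
vertex -4.231 1.919 0.168
vertex -4.562 1.433 0.013
vertex -3.952 0.922 1.495
endloop
endfacet
facet normal 0.054 0.272 -0.961
outer loop
vertex -4.562 1.433 0.013
vertex -3.868 1.338 0.025
vertex -4.37 0.876 -0.134
endloop
endfacet
facet normal -0.896 -0.372 0.241
outer loop
vertex -4.562 1.433 0.013
vertex -4.37 0.876 -0.134
vertex -3.952 0.922 1.495
endloop
endfacet
facet normal 0.055 0.271 -0.961
outer loop
vertex -4.37 0.876 -0.134
vertex -3.868 1.338 0.025
vertex -3.801 0.666 -0.161
endloop
endfacet
facet normal -0.339 -0.934 0.113
outer loop
vertex -4.37 0.876 -0.134
vertex -3.801 0.666 -0.161
vertex -3.952 0.922 1.495
endloop
endfacet
facet normal 0.054 0.271 -0.961
outer loop
vertex -3.801 0.666 -0.161
vertex -3.868 1.338 0.025
vertex -3.282 0.962 -0.048
endloop
endfacet
facet normal 0.458 -0.871 0.176
outer loop
vertex -3.801 0.666 -0.161
vertex -3.282 0.962 -0.048
vertex -3.952 0.922 1.495
endloop
endfacet
facet normal 0.055 0.272 -0.961
outer loop
vertex -3.282 0.962 -0.048
vertex -3.868 1.338 0.025
vertex -3.205 1.541 0.12
endloop
endfacet
facet normal 0.895 -0.230 0.383
outer loop
vertex -3.282 0.962 -0.048
vertex -3.205 1.541 0.12
vertex -3.952 0.922 1.495
endloop
endfacet
facet normal 0.076 0.441 -0.894
outer loop
vertex 3.317 -2.332 -2.434
vertex 2.988 -2.803 -2.694
vertex 2.842 -2.248 -2.433
endloop
endfacet
facet normal 0.110 0.615 0.781
outer loop
vertex 3.317 -2.332 -2.434
vertex 2.842 -2.248 -2.433
vertex 2.892 -3.357 -1.566
endloop
endfacet
facet normal 0.076 0.441 -0.894
outer loop
vertex 2.842 -2.248 -2.433
vertex 2.988 -2.803 -2.694
vertex 2.453 -2.489 -2.585
endloop
endfacet
facet normal -0.564 0.493 0.663
outer loop
vertex 2.842 -2.248 -2.433
vertex 2.453 -2.489 -2.585
vertex 2.892 -3.357 -1.566
endloop
endfacet
facet normal 0.077 0.441 -0.894
outer loop
vertex 2.453 -2.489 -2.585
vertex 2.988 -2.803 -2.694
vertex 2.377 -2.914 -2.801
endloop
endfacet
facet normal -0.926 -0.026 0.377
outer loop
vertex 2.453 -2.489 -2.585
vertex 2.377 -2.914 -2.801
vertex 2.892 -3.357 -1.566
endloop
endfacet
facet normal 0.077 0.439 -0.895
outer loop
vertex 2.377 -2.914 -2.801
vertex 2.988 -2.803 -2.694
vertex 2.66 -3.274 -2.953
endloop
endfacet
facet normal -0.764 -0.639 0.090
outer loop
vertex 2.377 -2.914 -2.801
vertex 2.66 -3.274 -2.953
vertex 2.892 -3.357 -1.566
endloop
endfacet
facet normal 0.075 0.440 -0.895
outer loop
vertex 2.66 -3.274 -2.953
vertex 2.988 -2.803 -2.694
vertex 3.135 -3.357 -2.954
endloop
endfacet
facet normal -0.172 -0.985 -0.030
outer loop
vertex 2.66 -3.274 -2.953
vertex 3.135 -3.357 -2.954
vertex 2.892 -3.357 -1.566
endloop
endfacet
facet normal 0.077 0.440 -0.895
outer loop
vertex 3.135 -3.357 -2.954
vertex 2.988 -2.803 -2.694
vertex 3.524 -3.116 -2.802
endloop
endfacet
facet normal 0.500 -0.862 0.087
outer loop
vertex 3.135 -3.357 -2.954
vertex 3.524 -3.116 -2.802
vertex 2.892 -3.357 -1.566
endloop
endfacet
facet normal 0.076 0.439 -0.895
outer loop
vertex 3.524 -3.116 -2.802
vertex 2.988 -2.803 -2.694
vertex 3.599 -2.691 -2.587
endloop
endfacet
facet normal 0.862 -0.341 0.374
outer loop
vertex 3.524 -3.116 -2.802
vertex 3.599 -2.691 -2.587
vertex 2.892 -3.357 -1.566
endloop
endfacet
facet normal 0.076 0.441 -0.894
outer loop
vertex 3.599 -2.691 -2.587
vertex 2.988 -2.803 -2.694
vertex 3.317 -2.332 -2.434
endloop
endfacet
facet normal 0.701 0.269 0.661
outer loop
vertex 3.599 -2.691 -2.587
vertex 3.317 -2.332 -2.434
vertex 2.892 -3.357 -1.566
endloop
endfacet

endsolid


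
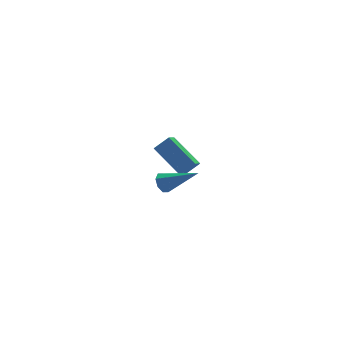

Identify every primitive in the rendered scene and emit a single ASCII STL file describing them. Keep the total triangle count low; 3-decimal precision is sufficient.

solid 
facet normal -0.659 0.504 -0.559
outer loop
vertex -0.447 -2.597 2.335
vertex -0.866 -2.964 2.498
vertex -0.657 -2.463 2.703
endloop
endfacet
facet normal 0.733 0.656 0.179
outer loop
vertex -0.447 -2.597 2.335
vertex -0.657 -2.463 2.703
vertex 0.486 -3.996 3.642
endloop
endfacet
facet normal -0.660 0.504 -0.558
outer loop
vertex -0.657 -2.463 2.703
vertex -0.866 -2.964 2.498
vertex -0.989 -2.623 2.951
endloop
endfacet
facet normal 0.244 0.632 0.735
outer loop
vertex -0.657 -2.463 2.703
vertex -0.989 -2.623 2.951
vertex 0.486 -3.996 3.642
endloop
endfacet
facet normal -0.659 0.504 -0.558
outer loop
vertex -0.989 -2.623 2.951
vertex -0.866 -2.964 2.498
vertex -1.248 -2.982 2.933
endloop
endfacet
facet normal -0.291 0.162 0.943
outer loop
vertex -0.989 -2.623 2.951
vertex -1.248 -2.982 2.933
vertex 0.486 -3.996 3.642
endloop
endfacet
facet normal -0.660 0.503 -0.558
outer loop
vertex -1.248 -2.982 2.933
vertex -0.866 -2.964 2.498
vertex -1.284 -3.331 2.661
endloop
endfacet
facet normal -0.556 -0.474 0.682
outer loop
vertex -1.248 -2.982 2.933
vertex -1.284 -3.331 2.661
vertex 0.486 -3.996 3.642
endloop
endfacet
facet normal -0.660 0.504 -0.557
outer loop
vertex -1.284 -3.331 2.661
vertex -0.866 -2.964 2.498
vertex -1.075 -3.464 2.293
endloop
endfacet
facet normal -0.399 -0.911 0.103
outer loop
vertex -1.284 -3.331 2.661
vertex -1.075 -3.464 2.293
vertex 0.486 -3.996 3.642
endloop
endfacet
facet normal -0.659 0.504 -0.558
outer loop
vertex -1.075 -3.464 2.293
vertex -0.866 -2.964 2.498
vertex -0.743 -3.305 2.045
endloop
endfacet
facet normal 0.088 -0.888 -0.452
outer loop
vertex -1.075 -3.464 2.293
vertex -0.743 -3.305 2.045
vertex 0.486 -3.996 3.642
endloop
endfacet
facet normal -0.660 0.503 -0.558
outer loop
vertex -0.743 -3.305 2.045
vertex -0.866 -2.964 2.498
vertex -0.483 -2.945 2.062
endloop
endfacet
facet normal 0.623 -0.419 -0.661
outer loop
vertex -0.743 -3.305 2.045
vertex -0.483 -2.945 2.062
vertex 0.486 -3.996 3.642
endloop
endfacet
facet normal -0.659 0.505 -0.557
outer loop
vertex -0.483 -2.945 2.062
vertex -0.866 -2.964 2.498
vertex -0.447 -2.597 2.335
endloop
endfacet
facet normal 0.890 0.221 -0.399
outer loop
vertex -0.483 -2.945 2.062
vertex -0.447 -2.597 2.335
vertex 0.486 -3.996 3.642
endloop
endfacet
facet normal -0.458 -0.617 0.640
outer loop
vertex 2.718 1.723 -1.175
vertex 1.953 3.367 -0.137
vertex 1.892 1.715 -1.773
endloop
endfacet
facet normal 0.367 -0.787 -0.496
outer loop
vertex 2.527 2.573 -2.663
vertex 2.718 1.723 -1.175
vertex 1.892 1.715 -1.773
endloop
endfacet
facet normal -0.458 -0.617 0.640
outer loop
vertex 1.892 1.715 -1.773
vertex 1.953 3.367 -0.137
vertex 1.126 3.36 -0.735
endloop
endfacet
facet normal -0.810 -0.008 -0.586
outer loop
vertex 1.126 3.36 -0.735
vertex 2.527 2.573 -2.663
vertex 1.892 1.715 -1.773
endloop
endfacet
facet normal 0.811 0.007 0.586
outer loop
vertex 2.718 1.723 -1.175
vertex 2.588 4.225 -1.027
vertex 1.953 3.367 -0.137
endloop
endfacet
facet normal 0.366 -0.787 -0.497
outer loop
vertex 3.354 2.58 -2.065
vertex 2.718 1.723 -1.175
vertex 2.527 2.573 -2.663
endloop
endfacet
facet normal 0.810 0.007 0.586
outer loop
vertex 3.354 2.58 -2.065
vertex 2.588 4.225 -1.027
vertex 2.718 1.723 -1.175
endloop
endfacet
facet normal -0.366 0.787 0.497
outer loop
vertex 1.953 3.367 -0.137
vertex 2.588 4.225 -1.027
vertex 1.126 3.36 -0.735
endloop
endfacet
facet normal -0.810 -0.007 -0.586
outer loop
vertex 1.762 4.217 -1.625
vertex 2.527 2.573 -2.663
vertex 1.126 3.36 -0.735
endloop
endfacet
facet normal -0.367 0.787 0.496
outer loop
vertex 1.126 3.36 -0.735
vertex 2.588 4.225 -1.027
vertex 1.762 4.217 -1.625
endloop
endfacet
facet normal 0.458 0.617 -0.640
outer loop
vertex 1.762 4.217 -1.625
vertex 3.354 2.58 -2.065
vertex 2.527 2.573 -2.663
endloop
endfacet
facet normal 0.458 0.617 -0.640
outer loop
vertex 2.588 4.225 -1.027
vertex 3.354 2.58 -2.065
vertex 1.762 4.217 -1.625
endloop
endfacet

endsolid


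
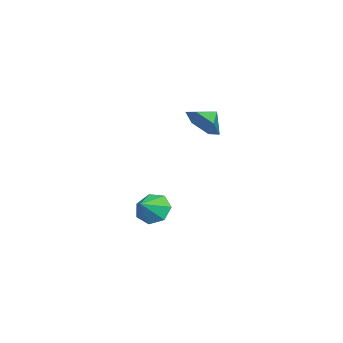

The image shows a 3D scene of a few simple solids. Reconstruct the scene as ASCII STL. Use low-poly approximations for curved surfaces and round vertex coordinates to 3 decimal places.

solid 
facet normal -0.830 0.184 -0.527
outer loop
vertex 2.644 0.816 -4.204
vertex 2.171 0.066 -3.721
vertex 2.226 1.042 -3.467
endloop
endfacet
facet normal 0.701 0.689 0.186
outer loop
vertex 2.644 0.816 -4.204
vertex 2.226 1.042 -3.467
vertex 3.309 -0.186 -2.999
endloop
endfacet
facet normal -0.831 0.184 -0.525
outer loop
vertex 2.226 1.042 -3.467
vertex 2.171 0.066 -3.721
vertex 1.768 0.532 -2.921
endloop
endfacet
facet normal 0.300 0.559 0.773
outer loop
vertex 2.226 1.042 -3.467
vertex 1.768 0.532 -2.921
vertex 3.309 -0.186 -2.999
endloop
endfacet
facet normal -0.831 0.184 -0.526
outer loop
vertex 1.768 0.532 -2.921
vertex 2.171 0.066 -3.721
vertex 1.613 -0.328 -2.977
endloop
endfacet
facet normal 0.019 -0.068 0.997
outer loop
vertex 1.768 0.532 -2.921
vertex 1.613 -0.328 -2.977
vertex 3.309 -0.186 -2.999
endloop
endfacet
facet normal -0.831 0.183 -0.526
outer loop
vertex 1.613 -0.328 -2.977
vertex 2.171 0.066 -3.721
vertex 1.879 -0.892 -3.593
endloop
endfacet
facet normal 0.069 -0.721 0.690
outer loop
vertex 1.613 -0.328 -2.977
vertex 1.879 -0.892 -3.593
vertex 3.309 -0.186 -2.999
endloop
endfacet
facet normal -0.830 0.183 -0.526
outer loop
vertex 1.879 -0.892 -3.593
vertex 2.171 0.066 -3.721
vertex 2.365 -0.735 -4.305
endloop
endfacet
facet normal 0.413 -0.907 0.082
outer loop
vertex 1.879 -0.892 -3.593
vertex 2.365 -0.735 -4.305
vertex 3.309 -0.186 -2.999
endloop
endfacet
facet normal -0.830 0.183 -0.527
outer loop
vertex 2.365 -0.735 -4.305
vertex 2.171 0.066 -3.721
vertex 2.705 0.026 -4.577
endloop
endfacet
facet normal 0.793 -0.486 -0.369
outer loop
vertex 2.365 -0.735 -4.305
vertex 2.705 0.026 -4.577
vertex 3.309 -0.186 -2.999
endloop
endfacet
facet normal -0.830 0.184 -0.526
outer loop
vertex 2.705 0.026 -4.577
vertex 2.171 0.066 -3.721
vertex 2.644 0.816 -4.204
endloop
endfacet
facet normal 0.920 0.223 -0.322
outer loop
vertex 2.705 0.026 -4.577
vertex 2.644 0.816 -4.204
vertex 3.309 -0.186 -2.999
endloop
endfacet
facet normal 0.699 -0.463 -0.544
outer loop
vertex 3.801 2.798 3.545
vertex 3.191 2.914 2.662
vertex 3.905 3.678 2.929
endloop
endfacet
facet normal 0.068 0.567 0.821
outer loop
vertex 3.801 2.798 3.545
vertex 3.905 3.678 2.929
vertex 2.449 3.406 3.238
endloop
endfacet
facet normal 0.699 -0.463 -0.544
outer loop
vertex 3.905 3.678 2.929
vertex 3.191 2.914 2.662
vertex 3.295 3.795 2.046
endloop
endfacet
facet normal -0.134 0.966 0.220
outer loop
vertex 3.905 3.678 2.929
vertex 3.295 3.795 2.046
vertex 2.449 3.406 3.238
endloop
endfacet
facet normal 0.699 -0.463 -0.545
outer loop
vertex 3.295 3.795 2.046
vertex 3.191 2.914 2.662
vertex 2.58 3.031 1.778
endloop
endfacet
facet normal -0.665 0.707 -0.241
outer loop
vertex 3.295 3.795 2.046
vertex 2.58 3.031 1.778
vertex 2.449 3.406 3.238
endloop
endfacet
facet normal 0.699 -0.463 -0.545
outer loop
vertex 2.58 3.031 1.778
vertex 3.191 2.914 2.662
vertex 2.476 2.15 2.394
endloop
endfacet
facet normal -0.994 0.047 -0.101
outer loop
vertex 2.58 3.031 1.778
vertex 2.476 2.15 2.394
vertex 2.449 3.406 3.238
endloop
endfacet
facet normal 0.699 -0.464 -0.544
outer loop
vertex 2.476 2.15 2.394
vertex 3.191 2.914 2.662
vertex 3.086 2.033 3.278
endloop
endfacet
facet normal -0.791 -0.353 0.499
outer loop
vertex 2.476 2.15 2.394
vertex 3.086 2.033 3.278
vertex 2.449 3.406 3.238
endloop
endfacet
facet normal 0.699 -0.464 -0.544
outer loop
vertex 3.086 2.033 3.278
vertex 3.191 2.914 2.662
vertex 3.801 2.798 3.545
endloop
endfacet
facet normal -0.260 -0.093 0.961
outer loop
vertex 3.086 2.033 3.278
vertex 3.801 2.798 3.545
vertex 2.449 3.406 3.238
endloop
endfacet

endsolid


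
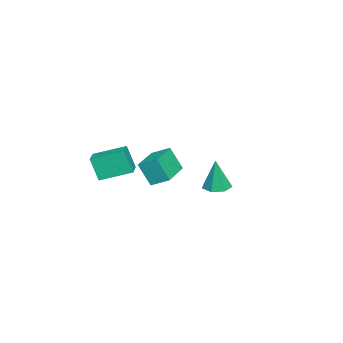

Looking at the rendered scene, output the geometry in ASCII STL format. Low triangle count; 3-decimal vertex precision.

solid 
facet normal -0.081 0.030 -0.996
outer loop
vertex 3.527 3.813 0.427
vertex 2.933 3.279 0.459
vertex 2.888 4.077 0.487
endloop
endfacet
facet normal 0.386 0.854 0.349
outer loop
vertex 3.527 3.813 0.427
vertex 2.888 4.077 0.487
vertex 3.087 3.221 2.361
endloop
endfacet
facet normal -0.081 0.030 -0.996
outer loop
vertex 2.888 4.077 0.487
vertex 2.933 3.279 0.459
vertex 2.282 3.74 0.526
endloop
endfacet
facet normal -0.422 0.807 0.413
outer loop
vertex 2.888 4.077 0.487
vertex 2.282 3.74 0.526
vertex 3.087 3.221 2.361
endloop
endfacet
facet normal -0.080 0.031 -0.996
outer loop
vertex 2.282 3.74 0.526
vertex 2.933 3.279 0.459
vertex 2.166 3.056 0.514
endloop
endfacet
facet normal -0.891 0.143 0.431
outer loop
vertex 2.282 3.74 0.526
vertex 2.166 3.056 0.514
vertex 3.087 3.221 2.361
endloop
endfacet
facet normal -0.080 0.031 -0.996
outer loop
vertex 2.166 3.056 0.514
vertex 2.933 3.279 0.459
vertex 2.627 2.54 0.461
endloop
endfacet
facet normal -0.667 -0.636 0.389
outer loop
vertex 2.166 3.056 0.514
vertex 2.627 2.54 0.461
vertex 3.087 3.221 2.361
endloop
endfacet
facet normal -0.081 0.031 -0.996
outer loop
vertex 2.627 2.54 0.461
vertex 2.933 3.279 0.459
vertex 3.318 2.58 0.406
endloop
endfacet
facet normal 0.080 -0.944 0.319
outer loop
vertex 2.627 2.54 0.461
vertex 3.318 2.58 0.406
vertex 3.087 3.221 2.361
endloop
endfacet
facet normal -0.081 0.031 -0.996
outer loop
vertex 3.318 2.58 0.406
vertex 2.933 3.279 0.459
vertex 3.719 3.147 0.391
endloop
endfacet
facet normal 0.789 -0.551 0.274
outer loop
vertex 3.318 2.58 0.406
vertex 3.719 3.147 0.391
vertex 3.087 3.221 2.361
endloop
endfacet
facet normal -0.081 0.030 -0.996
outer loop
vertex 3.719 3.147 0.391
vertex 2.933 3.279 0.459
vertex 3.527 3.813 0.427
endloop
endfacet
facet normal 0.924 0.251 0.287
outer loop
vertex 3.719 3.147 0.391
vertex 3.527 3.813 0.427
vertex 3.087 3.221 2.361
endloop
endfacet
facet normal -0.966 -0.173 -0.191
outer loop
vertex 2.879 -3.379 1.995
vertex 2.454 -1.655 2.583
vertex 3.061 -2.858 0.6
endloop
endfacet
facet normal 0.227 -0.922 -0.315
outer loop
vertex 4.366 -2.625 0.857
vertex 2.879 -3.379 1.995
vertex 3.061 -2.858 0.6
endloop
endfacet
facet normal -0.966 -0.173 -0.191
outer loop
vertex 3.061 -2.858 0.6
vertex 2.454 -1.655 2.583
vertex 2.637 -1.135 1.188
endloop
endfacet
facet normal 0.121 0.347 -0.930
outer loop
vertex 2.637 -1.135 1.188
vertex 4.366 -2.625 0.857
vertex 3.061 -2.858 0.6
endloop
endfacet
facet normal -0.121 -0.347 0.930
outer loop
vertex 2.879 -3.379 1.995
vertex 3.759 -1.422 2.84
vertex 2.454 -1.655 2.583
endloop
endfacet
facet normal 0.227 -0.922 -0.314
outer loop
vertex 4.183 -3.145 2.252
vertex 2.879 -3.379 1.995
vertex 4.366 -2.625 0.857
endloop
endfacet
facet normal -0.121 -0.347 0.930
outer loop
vertex 4.183 -3.145 2.252
vertex 3.759 -1.422 2.84
vertex 2.879 -3.379 1.995
endloop
endfacet
facet normal -0.226 0.922 0.314
outer loop
vertex 2.454 -1.655 2.583
vertex 3.759 -1.422 2.84
vertex 2.637 -1.135 1.188
endloop
endfacet
facet normal 0.121 0.347 -0.930
outer loop
vertex 3.941 -0.901 1.445
vertex 4.366 -2.625 0.857
vertex 2.637 -1.135 1.188
endloop
endfacet
facet normal -0.227 0.922 0.315
outer loop
vertex 2.637 -1.135 1.188
vertex 3.759 -1.422 2.84
vertex 3.941 -0.901 1.445
endloop
endfacet
facet normal 0.966 0.173 0.191
outer loop
vertex 3.941 -0.901 1.445
vertex 4.183 -3.145 2.252
vertex 4.366 -2.625 0.857
endloop
endfacet
facet normal 0.966 0.173 0.191
outer loop
vertex 3.759 -1.422 2.84
vertex 4.183 -3.145 2.252
vertex 3.941 -0.901 1.445
endloop
endfacet
facet normal -0.995 0.096 -0.030
outer loop
vertex -4.607 -2.193 -1.241
vertex -4.519 -1.099 -0.664
vertex -4.49 -1.433 -2.701
endloop
endfacet
facet normal -0.071 -0.882 -0.465
outer loop
vertex -2.321 -1.641 -2.636
vertex -4.607 -2.193 -1.241
vertex -4.49 -1.433 -2.701
endloop
endfacet
facet normal -0.995 0.096 -0.030
outer loop
vertex -4.49 -1.433 -2.701
vertex -4.519 -1.099 -0.664
vertex -4.402 -0.338 -2.124
endloop
endfacet
facet normal 0.071 0.461 -0.885
outer loop
vertex -4.402 -0.338 -2.124
vertex -2.321 -1.641 -2.636
vertex -4.49 -1.433 -2.701
endloop
endfacet
facet normal -0.071 -0.461 0.885
outer loop
vertex -4.607 -2.193 -1.241
vertex -2.35 -1.307 -0.599
vertex -4.519 -1.099 -0.664
endloop
endfacet
facet normal -0.071 -0.882 -0.466
outer loop
vertex -2.438 -2.402 -1.176
vertex -4.607 -2.193 -1.241
vertex -2.321 -1.641 -2.636
endloop
endfacet
facet normal -0.071 -0.461 0.885
outer loop
vertex -2.438 -2.402 -1.176
vertex -2.35 -1.307 -0.599
vertex -4.607 -2.193 -1.241
endloop
endfacet
facet normal 0.071 0.882 0.466
outer loop
vertex -4.519 -1.099 -0.664
vertex -2.35 -1.307 -0.599
vertex -4.402 -0.338 -2.124
endloop
endfacet
facet normal 0.071 0.461 -0.885
outer loop
vertex -2.233 -0.547 -2.059
vertex -2.321 -1.641 -2.636
vertex -4.402 -0.338 -2.124
endloop
endfacet
facet normal 0.071 0.882 0.465
outer loop
vertex -4.402 -0.338 -2.124
vertex -2.35 -1.307 -0.599
vertex -2.233 -0.547 -2.059
endloop
endfacet
facet normal 0.995 -0.096 0.030
outer loop
vertex -2.233 -0.547 -2.059
vertex -2.438 -2.402 -1.176
vertex -2.321 -1.641 -2.636
endloop
endfacet
facet normal 0.995 -0.096 0.030
outer loop
vertex -2.35 -1.307 -0.599
vertex -2.438 -2.402 -1.176
vertex -2.233 -0.547 -2.059
endloop
endfacet

endsolid


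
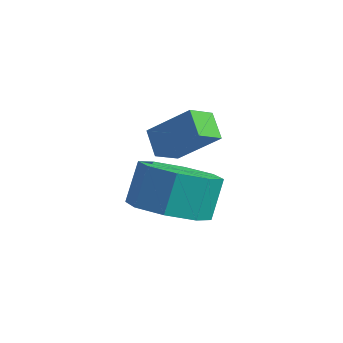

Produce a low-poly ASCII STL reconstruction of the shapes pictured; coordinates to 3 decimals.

solid 
facet normal 0.096 -0.505 -0.858
outer loop
vertex -0.117 -0.819 1.19
vertex -1.168 -0.606 0.947
vertex -0.208 -0.102 0.758
endloop
endfacet
facet normal 0.989 0.142 0.027
outer loop
vertex -0.117 -0.819 1.19
vertex -0.208 -0.102 0.758
vertex -0.241 -0.167 2.296
endloop
endfacet
facet normal 0.989 0.142 0.027
outer loop
vertex -0.241 -0.167 2.296
vertex -0.208 -0.102 0.758
vertex -0.332 0.549 1.864
endloop
endfacet
facet normal -0.096 0.505 0.858
outer loop
vertex -0.241 -0.167 2.296
vertex -0.332 0.549 1.864
vertex -1.292 0.046 2.053
endloop
endfacet
facet normal 0.097 -0.506 -0.857
outer loop
vertex -0.208 -0.102 0.758
vertex -1.168 -0.606 0.947
vertex -0.862 0.319 0.436
endloop
endfacet
facet normal 0.622 0.703 -0.344
outer loop
vertex -0.208 -0.102 0.758
vertex -0.862 0.319 0.436
vertex -0.332 0.549 1.864
endloop
endfacet
facet normal 0.622 0.703 -0.344
outer loop
vertex -0.332 0.549 1.864
vertex -0.862 0.319 0.436
vertex -0.986 0.971 1.543
endloop
endfacet
facet normal -0.095 0.505 0.858
outer loop
vertex -0.332 0.549 1.864
vertex -0.986 0.971 1.543
vertex -1.292 0.046 2.053
endloop
endfacet
facet normal 0.095 -0.505 -0.858
outer loop
vertex -0.862 0.319 0.436
vertex -1.168 -0.606 0.947
vertex -1.695 0.199 0.414
endloop
endfacet
facet normal -0.109 0.851 -0.514
outer loop
vertex -0.862 0.319 0.436
vertex -1.695 0.199 0.414
vertex -0.986 0.971 1.543
endloop
endfacet
facet normal -0.108 0.851 -0.514
outer loop
vertex -0.986 0.971 1.543
vertex -1.695 0.199 0.414
vertex -1.819 0.851 1.52
endloop
endfacet
facet normal -0.096 0.505 0.858
outer loop
vertex -0.986 0.971 1.543
vertex -1.819 0.851 1.52
vertex -1.292 0.046 2.053
endloop
endfacet
facet normal 0.096 -0.505 -0.858
outer loop
vertex -1.695 0.199 0.414
vertex -1.168 -0.606 0.947
vertex -2.219 -0.393 0.704
endloop
endfacet
facet normal -0.777 0.500 -0.382
outer loop
vertex -1.695 0.199 0.414
vertex -2.219 -0.393 0.704
vertex -1.819 0.851 1.52
endloop
endfacet
facet normal -0.777 0.500 -0.382
outer loop
vertex -1.819 0.851 1.52
vertex -2.219 -0.393 0.704
vertex -2.343 0.259 1.81
endloop
endfacet
facet normal -0.096 0.505 0.858
outer loop
vertex -1.819 0.851 1.52
vertex -2.343 0.259 1.81
vertex -1.292 0.046 2.053
endloop
endfacet
facet normal 0.096 -0.505 -0.858
outer loop
vertex -2.219 -0.393 0.704
vertex -1.168 -0.606 0.947
vertex -2.128 -1.109 1.136
endloop
endfacet
facet normal -0.989 -0.142 -0.027
outer loop
vertex -2.219 -0.393 0.704
vertex -2.128 -1.109 1.136
vertex -2.343 0.259 1.81
endloop
endfacet
facet normal -0.989 -0.142 -0.027
outer loop
vertex -2.343 0.259 1.81
vertex -2.128 -1.109 1.136
vertex -2.252 -0.458 2.242
endloop
endfacet
facet normal -0.096 0.505 0.858
outer loop
vertex -2.343 0.259 1.81
vertex -2.252 -0.458 2.242
vertex -1.292 0.046 2.053
endloop
endfacet
facet normal 0.095 -0.505 -0.858
outer loop
vertex -2.128 -1.109 1.136
vertex -1.168 -0.606 0.947
vertex -1.474 -1.531 1.457
endloop
endfacet
facet normal -0.622 -0.703 0.344
outer loop
vertex -2.128 -1.109 1.136
vertex -1.474 -1.531 1.457
vertex -2.252 -0.458 2.242
endloop
endfacet
facet normal -0.622 -0.703 0.344
outer loop
vertex -2.252 -0.458 2.242
vertex -1.474 -1.531 1.457
vertex -1.598 -0.879 2.564
endloop
endfacet
facet normal -0.097 0.506 0.857
outer loop
vertex -2.252 -0.458 2.242
vertex -1.598 -0.879 2.564
vertex -1.292 0.046 2.053
endloop
endfacet
facet normal 0.096 -0.505 -0.858
outer loop
vertex -1.474 -1.531 1.457
vertex -1.168 -0.606 0.947
vertex -0.641 -1.411 1.48
endloop
endfacet
facet normal 0.108 -0.851 0.513
outer loop
vertex -1.474 -1.531 1.457
vertex -0.641 -1.411 1.48
vertex -1.598 -0.879 2.564
endloop
endfacet
facet normal 0.109 -0.851 0.514
outer loop
vertex -1.598 -0.879 2.564
vertex -0.641 -1.411 1.48
vertex -0.765 -0.759 2.586
endloop
endfacet
facet normal -0.095 0.505 0.858
outer loop
vertex -1.598 -0.879 2.564
vertex -0.765 -0.759 2.586
vertex -1.292 0.046 2.053
endloop
endfacet
facet normal 0.096 -0.505 -0.858
outer loop
vertex -0.641 -1.411 1.48
vertex -1.168 -0.606 0.947
vertex -0.117 -0.819 1.19
endloop
endfacet
facet normal 0.777 -0.500 0.382
outer loop
vertex -0.641 -1.411 1.48
vertex -0.117 -0.819 1.19
vertex -0.765 -0.759 2.586
endloop
endfacet
facet normal 0.777 -0.500 0.382
outer loop
vertex -0.765 -0.759 2.586
vertex -0.117 -0.819 1.19
vertex -0.241 -0.167 2.296
endloop
endfacet
facet normal -0.096 0.505 0.858
outer loop
vertex -0.765 -0.759 2.586
vertex -0.241 -0.167 2.296
vertex -1.292 0.046 2.053
endloop
endfacet
facet normal -0.686 0.447 0.574
outer loop
vertex -3.66 1.55 1.793
vertex -2.522 1.942 2.847
vertex -3.522 2.324 1.356
endloop
endfacet
facet normal -0.711 -0.245 -0.659
outer loop
vertex -2.898 1.918 0.833
vertex -3.66 1.55 1.793
vertex -3.522 2.324 1.356
endloop
endfacet
facet normal -0.686 0.446 0.575
outer loop
vertex -3.522 2.324 1.356
vertex -2.522 1.942 2.847
vertex -2.384 2.717 2.41
endloop
endfacet
facet normal 0.153 0.861 -0.486
outer loop
vertex -2.384 2.717 2.41
vertex -2.898 1.918 0.833
vertex -3.522 2.324 1.356
endloop
endfacet
facet normal -0.153 -0.861 0.485
outer loop
vertex -3.66 1.55 1.793
vertex -1.898 1.536 2.324
vertex -2.522 1.942 2.847
endloop
endfacet
facet normal -0.712 -0.245 -0.659
outer loop
vertex -3.036 1.143 1.27
vertex -3.66 1.55 1.793
vertex -2.898 1.918 0.833
endloop
endfacet
facet normal -0.153 -0.860 0.486
outer loop
vertex -3.036 1.143 1.27
vertex -1.898 1.536 2.324
vertex -3.66 1.55 1.793
endloop
endfacet
facet normal 0.711 0.245 0.659
outer loop
vertex -2.522 1.942 2.847
vertex -1.898 1.536 2.324
vertex -2.384 2.717 2.41
endloop
endfacet
facet normal 0.154 0.860 -0.486
outer loop
vertex -1.76 2.31 1.887
vertex -2.898 1.918 0.833
vertex -2.384 2.717 2.41
endloop
endfacet
facet normal 0.712 0.245 0.658
outer loop
vertex -2.384 2.717 2.41
vertex -1.898 1.536 2.324
vertex -1.76 2.31 1.887
endloop
endfacet
facet normal 0.686 -0.446 -0.575
outer loop
vertex -1.76 2.31 1.887
vertex -3.036 1.143 1.27
vertex -2.898 1.918 0.833
endloop
endfacet
facet normal 0.686 -0.447 -0.574
outer loop
vertex -1.898 1.536 2.324
vertex -3.036 1.143 1.27
vertex -1.76 2.31 1.887
endloop
endfacet

endsolid


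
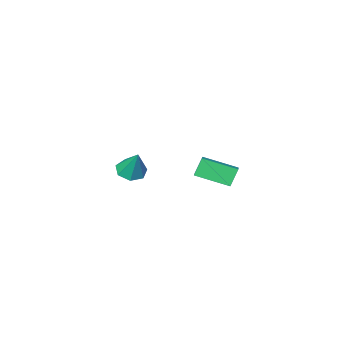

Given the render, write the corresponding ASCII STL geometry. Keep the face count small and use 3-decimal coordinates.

solid 
facet normal -0.528 -0.758 -0.383
outer loop
vertex -1.88 2.083 -1.041
vertex -3.182 3.281 -1.616
vertex -1.351 2.198 -1.999
endloop
endfacet
facet normal 0.699 -0.644 0.309
outer loop
vertex -0.918 2.819 -1.684
vertex -1.88 2.083 -1.041
vertex -1.351 2.198 -1.999
endloop
endfacet
facet normal -0.528 -0.758 -0.383
outer loop
vertex -1.351 2.198 -1.999
vertex -3.182 3.281 -1.616
vertex -2.653 3.396 -2.573
endloop
endfacet
facet normal 0.481 0.106 -0.870
outer loop
vertex -2.653 3.396 -2.573
vertex -0.918 2.819 -1.684
vertex -1.351 2.198 -1.999
endloop
endfacet
facet normal -0.481 -0.106 0.870
outer loop
vertex -1.88 2.083 -1.041
vertex -2.749 3.902 -1.301
vertex -3.182 3.281 -1.616
endloop
endfacet
facet normal 0.700 -0.644 0.309
outer loop
vertex -1.447 2.704 -0.727
vertex -1.88 2.083 -1.041
vertex -0.918 2.819 -1.684
endloop
endfacet
facet normal -0.481 -0.105 0.871
outer loop
vertex -1.447 2.704 -0.727
vertex -2.749 3.902 -1.301
vertex -1.88 2.083 -1.041
endloop
endfacet
facet normal -0.699 0.644 -0.309
outer loop
vertex -3.182 3.281 -1.616
vertex -2.749 3.902 -1.301
vertex -2.653 3.396 -2.573
endloop
endfacet
facet normal 0.481 0.105 -0.870
outer loop
vertex -2.22 4.017 -2.259
vertex -0.918 2.819 -1.684
vertex -2.653 3.396 -2.573
endloop
endfacet
facet normal -0.700 0.644 -0.309
outer loop
vertex -2.653 3.396 -2.573
vertex -2.749 3.902 -1.301
vertex -2.22 4.017 -2.259
endloop
endfacet
facet normal 0.528 0.758 0.383
outer loop
vertex -2.22 4.017 -2.259
vertex -1.447 2.704 -0.727
vertex -0.918 2.819 -1.684
endloop
endfacet
facet normal 0.528 0.758 0.383
outer loop
vertex -2.749 3.902 -1.301
vertex -1.447 2.704 -0.727
vertex -2.22 4.017 -2.259
endloop
endfacet
facet normal -0.046 -0.476 -0.878
outer loop
vertex -0.35 -3.5 -4.566
vertex -1.191 -3.582 -4.477
vertex -0.756 -2.95 -4.843
endloop
endfacet
facet normal 0.784 0.617 0.076
outer loop
vertex -0.35 -3.5 -4.566
vertex -0.756 -2.95 -4.843
vertex -1.109 -2.738 -2.923
endloop
endfacet
facet normal -0.047 -0.476 -0.878
outer loop
vertex -0.756 -2.95 -4.843
vertex -1.191 -3.582 -4.477
vertex -1.49 -2.876 -4.844
endloop
endfacet
facet normal 0.100 0.991 -0.091
outer loop
vertex -0.756 -2.95 -4.843
vertex -1.49 -2.876 -4.844
vertex -1.109 -2.738 -2.923
endloop
endfacet
facet normal -0.047 -0.476 -0.878
outer loop
vertex -1.49 -2.876 -4.844
vertex -1.191 -3.582 -4.477
vertex -1.999 -3.333 -4.569
endloop
endfacet
facet normal -0.644 0.761 0.073
outer loop
vertex -1.49 -2.876 -4.844
vertex -1.999 -3.333 -4.569
vertex -1.109 -2.738 -2.923
endloop
endfacet
facet normal -0.047 -0.477 -0.878
outer loop
vertex -1.999 -3.333 -4.569
vertex -1.191 -3.582 -4.477
vertex -1.9 -3.978 -4.224
endloop
endfacet
facet normal -0.890 0.101 0.445
outer loop
vertex -1.999 -3.333 -4.569
vertex -1.9 -3.978 -4.224
vertex -1.109 -2.738 -2.923
endloop
endfacet
facet normal -0.047 -0.477 -0.878
outer loop
vertex -1.9 -3.978 -4.224
vertex -1.191 -3.582 -4.477
vertex -1.267 -4.324 -4.07
endloop
endfacet
facet normal -0.451 -0.493 0.744
outer loop
vertex -1.9 -3.978 -4.224
vertex -1.267 -4.324 -4.07
vertex -1.109 -2.738 -2.923
endloop
endfacet
facet normal -0.046 -0.477 -0.878
outer loop
vertex -1.267 -4.324 -4.07
vertex -1.191 -3.582 -4.477
vertex -0.577 -4.111 -4.222
endloop
endfacet
facet normal 0.341 -0.573 0.745
outer loop
vertex -1.267 -4.324 -4.07
vertex -0.577 -4.111 -4.222
vertex -1.109 -2.738 -2.923
endloop
endfacet
facet normal -0.046 -0.477 -0.878
outer loop
vertex -0.577 -4.111 -4.222
vertex -1.191 -3.582 -4.477
vertex -0.35 -3.5 -4.566
endloop
endfacet
facet normal 0.891 -0.079 0.448
outer loop
vertex -0.577 -4.111 -4.222
vertex -0.35 -3.5 -4.566
vertex -1.109 -2.738 -2.923
endloop
endfacet

endsolid


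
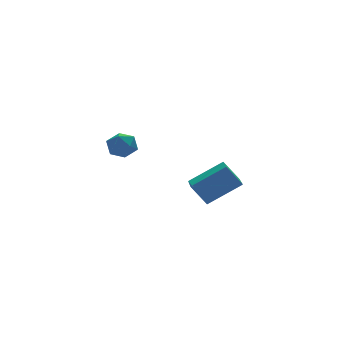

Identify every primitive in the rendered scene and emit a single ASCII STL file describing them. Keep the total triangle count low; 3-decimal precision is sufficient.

solid 
facet normal -0.810 0.179 -0.558
outer loop
vertex 0.817 -1.475 -0.165
vertex 1.483 0.256 -0.578
vertex 1.455 -1.981 -1.254
endloop
endfacet
facet normal -0.351 -0.911 0.218
outer loop
vertex 3.157 -2.356 -0.082
vertex 0.817 -1.475 -0.165
vertex 1.455 -1.981 -1.254
endloop
endfacet
facet normal -0.810 0.179 -0.558
outer loop
vertex 1.455 -1.981 -1.254
vertex 1.483 0.256 -0.578
vertex 2.121 -0.25 -1.667
endloop
endfacet
facet normal 0.470 -0.372 -0.801
outer loop
vertex 2.121 -0.25 -1.667
vertex 3.157 -2.356 -0.082
vertex 1.455 -1.981 -1.254
endloop
endfacet
facet normal -0.470 0.372 0.801
outer loop
vertex 0.817 -1.475 -0.165
vertex 3.185 -0.119 0.594
vertex 1.483 0.256 -0.578
endloop
endfacet
facet normal -0.351 -0.911 0.218
outer loop
vertex 2.519 -1.85 1.007
vertex 0.817 -1.475 -0.165
vertex 3.157 -2.356 -0.082
endloop
endfacet
facet normal -0.470 0.372 0.801
outer loop
vertex 2.519 -1.85 1.007
vertex 3.185 -0.119 0.594
vertex 0.817 -1.475 -0.165
endloop
endfacet
facet normal 0.351 0.911 -0.218
outer loop
vertex 1.483 0.256 -0.578
vertex 3.185 -0.119 0.594
vertex 2.121 -0.25 -1.667
endloop
endfacet
facet normal 0.470 -0.372 -0.801
outer loop
vertex 3.823 -0.625 -0.495
vertex 3.157 -2.356 -0.082
vertex 2.121 -0.25 -1.667
endloop
endfacet
facet normal 0.351 0.911 -0.218
outer loop
vertex 2.121 -0.25 -1.667
vertex 3.185 -0.119 0.594
vertex 3.823 -0.625 -0.495
endloop
endfacet
facet normal 0.810 -0.179 0.558
outer loop
vertex 3.823 -0.625 -0.495
vertex 2.519 -1.85 1.007
vertex 3.157 -2.356 -0.082
endloop
endfacet
facet normal 0.810 -0.179 0.558
outer loop
vertex 3.185 -0.119 0.594
vertex 2.519 -1.85 1.007
vertex 3.823 -0.625 -0.495
endloop
endfacet
facet normal 0.333 0.918 0.214
outer loop
vertex -3.534 -2.587 3.733
vertex -3.368 -2.821 4.479
vertex -2.815 -2.888 3.907
endloop
endfacet
facet normal 0.435 0.765 -0.475
outer loop
vertex -3.534 -2.587 3.733
vertex -2.815 -2.888 3.907
vertex -3.184 -3.099 3.23
endloop
endfacet
facet normal -0.200 0.614 -0.764
outer loop
vertex -3.534 -2.587 3.733
vertex -3.184 -3.099 3.23
vertex -3.965 -3.162 3.384
endloop
endfacet
facet normal -0.695 0.674 -0.252
outer loop
vertex -3.534 -2.587 3.733
vertex -3.965 -3.162 3.384
vertex -4.079 -2.991 4.156
endloop
endfacet
facet normal -0.366 0.862 0.352
outer loop
vertex -3.534 -2.587 3.733
vertex -4.079 -2.991 4.156
vertex -3.368 -2.821 4.479
endloop
endfacet
facet normal 0.839 0.179 -0.513
outer loop
vertex -3.184 -3.099 3.23
vertex -2.815 -2.888 3.907
vertex -2.801 -3.649 3.664
endloop
endfacet
facet normal 0.675 0.426 0.603
outer loop
vertex -2.815 -2.888 3.907
vertex -3.368 -2.821 4.479
vertex -2.915 -3.478 4.436
endloop
endfacet
facet normal -0.455 0.334 0.825
outer loop
vertex -3.368 -2.821 4.479
vertex -4.079 -2.991 4.156
vertex -3.696 -3.541 4.59
endloop
endfacet
facet normal -0.988 0.031 -0.153
outer loop
vertex -4.079 -2.991 4.156
vertex -3.965 -3.162 3.384
vertex -4.065 -3.752 3.913
endloop
endfacet
facet normal -0.188 -0.065 -0.980
outer loop
vertex -3.965 -3.162 3.384
vertex -3.184 -3.099 3.23
vertex -3.512 -3.819 3.341
endloop
endfacet
facet normal 0.695 -0.674 0.252
outer loop
vertex -3.346 -4.053 4.087
vertex -2.801 -3.649 3.664
vertex -2.915 -3.478 4.436
endloop
endfacet
facet normal 0.200 -0.614 0.764
outer loop
vertex -3.346 -4.053 4.087
vertex -2.915 -3.478 4.436
vertex -3.696 -3.541 4.59
endloop
endfacet
facet normal -0.435 -0.765 0.475
outer loop
vertex -3.346 -4.053 4.087
vertex -3.696 -3.541 4.59
vertex -4.065 -3.752 3.913
endloop
endfacet
facet normal -0.333 -0.918 -0.214
outer loop
vertex -3.346 -4.053 4.087
vertex -4.065 -3.752 3.913
vertex -3.512 -3.819 3.341
endloop
endfacet
facet normal 0.366 -0.862 -0.352
outer loop
vertex -3.346 -4.053 4.087
vertex -3.512 -3.819 3.341
vertex -2.801 -3.649 3.664
endloop
endfacet
facet normal 0.988 -0.031 0.153
outer loop
vertex -2.915 -3.478 4.436
vertex -2.801 -3.649 3.664
vertex -2.815 -2.888 3.907
endloop
endfacet
facet normal 0.188 0.065 0.980
outer loop
vertex -3.696 -3.541 4.59
vertex -2.915 -3.478 4.436
vertex -3.368 -2.821 4.479
endloop
endfacet
facet normal -0.839 -0.179 0.513
outer loop
vertex -4.065 -3.752 3.913
vertex -3.696 -3.541 4.59
vertex -4.079 -2.991 4.156
endloop
endfacet
facet normal -0.675 -0.426 -0.603
outer loop
vertex -3.512 -3.819 3.341
vertex -4.065 -3.752 3.913
vertex -3.965 -3.162 3.384
endloop
endfacet
facet normal 0.455 -0.334 -0.825
outer loop
vertex -2.801 -3.649 3.664
vertex -3.512 -3.819 3.341
vertex -3.184 -3.099 3.23
endloop
endfacet

endsolid
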